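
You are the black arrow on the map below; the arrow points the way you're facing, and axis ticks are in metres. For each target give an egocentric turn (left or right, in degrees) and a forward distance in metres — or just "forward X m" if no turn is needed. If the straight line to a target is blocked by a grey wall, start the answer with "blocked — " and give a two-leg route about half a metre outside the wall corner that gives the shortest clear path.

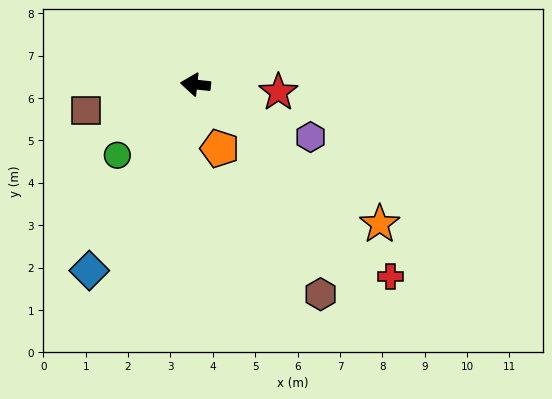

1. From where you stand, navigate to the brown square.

turn left 19°, forward 2.7 m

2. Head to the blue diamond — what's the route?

turn left 66°, forward 5.1 m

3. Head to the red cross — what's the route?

turn left 142°, forward 6.5 m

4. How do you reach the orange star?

turn left 149°, forward 5.5 m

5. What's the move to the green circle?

turn left 48°, forward 2.5 m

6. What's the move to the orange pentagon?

turn left 117°, forward 1.6 m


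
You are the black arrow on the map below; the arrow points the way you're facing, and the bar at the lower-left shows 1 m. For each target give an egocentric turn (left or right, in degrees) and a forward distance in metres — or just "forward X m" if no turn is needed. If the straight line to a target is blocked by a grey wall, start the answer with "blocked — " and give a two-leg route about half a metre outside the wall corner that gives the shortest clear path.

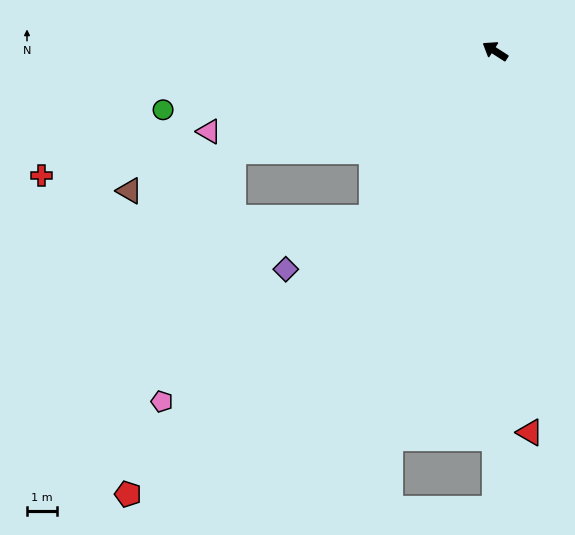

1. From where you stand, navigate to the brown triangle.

turn left 54°, forward 13.1 m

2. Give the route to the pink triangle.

turn left 48°, forward 9.9 m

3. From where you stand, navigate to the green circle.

turn left 43°, forward 11.3 m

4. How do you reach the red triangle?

turn left 128°, forward 12.8 m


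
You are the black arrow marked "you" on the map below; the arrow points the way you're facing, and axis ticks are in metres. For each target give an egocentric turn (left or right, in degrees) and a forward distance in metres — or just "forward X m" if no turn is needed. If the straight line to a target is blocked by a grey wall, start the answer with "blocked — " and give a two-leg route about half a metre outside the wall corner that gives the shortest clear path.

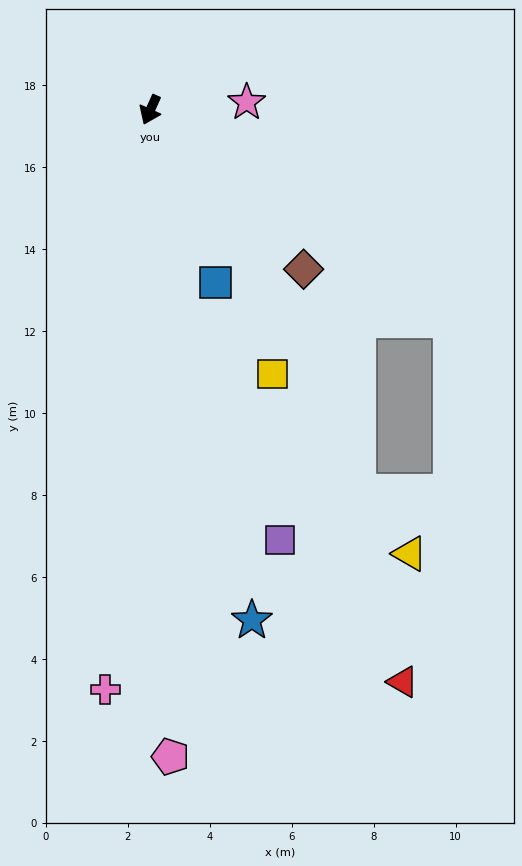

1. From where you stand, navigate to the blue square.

turn left 45°, forward 4.5 m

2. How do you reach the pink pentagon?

turn left 26°, forward 15.8 m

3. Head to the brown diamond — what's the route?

turn left 68°, forward 5.4 m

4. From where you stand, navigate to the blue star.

turn left 35°, forward 12.7 m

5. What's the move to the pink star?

turn left 119°, forward 2.4 m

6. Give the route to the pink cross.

turn left 20°, forward 14.2 m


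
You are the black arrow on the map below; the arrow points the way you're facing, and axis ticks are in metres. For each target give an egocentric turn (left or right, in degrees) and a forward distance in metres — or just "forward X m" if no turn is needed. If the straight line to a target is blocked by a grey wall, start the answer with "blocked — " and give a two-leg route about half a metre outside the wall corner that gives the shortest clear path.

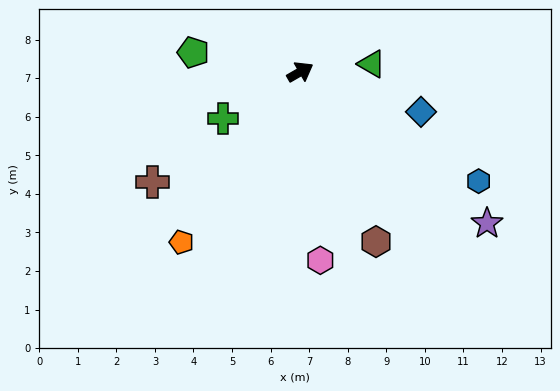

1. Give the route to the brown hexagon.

turn right 96°, forward 4.8 m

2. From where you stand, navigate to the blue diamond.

turn right 48°, forward 3.3 m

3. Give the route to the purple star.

turn right 69°, forward 6.2 m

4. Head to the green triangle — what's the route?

turn right 24°, forward 1.9 m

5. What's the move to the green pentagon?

turn left 140°, forward 2.8 m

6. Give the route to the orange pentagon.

turn right 155°, forward 5.4 m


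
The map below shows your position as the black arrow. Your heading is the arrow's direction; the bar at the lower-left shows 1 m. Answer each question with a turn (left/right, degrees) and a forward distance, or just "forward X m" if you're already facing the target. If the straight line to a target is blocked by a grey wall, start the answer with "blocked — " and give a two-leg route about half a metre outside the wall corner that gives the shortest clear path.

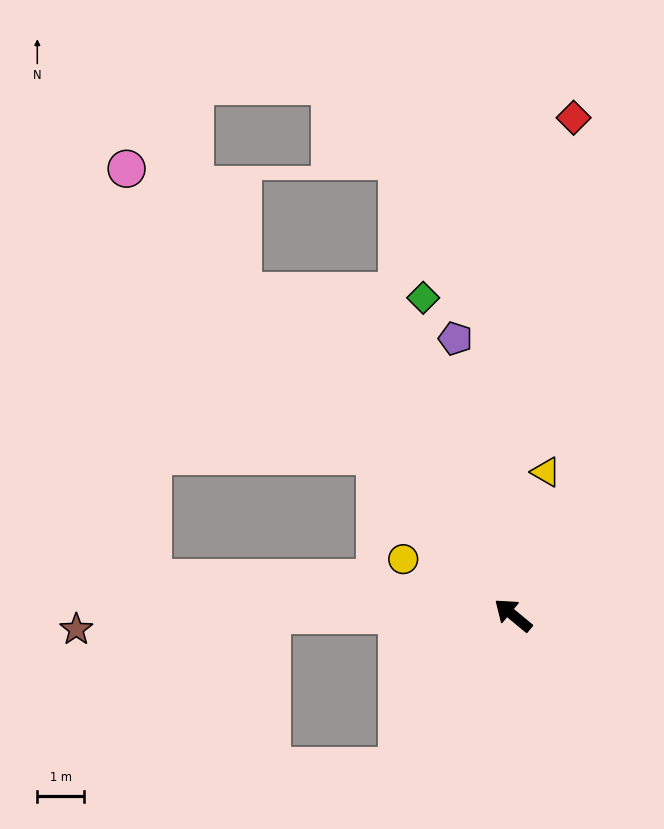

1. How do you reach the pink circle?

turn right 9°, forward 12.6 m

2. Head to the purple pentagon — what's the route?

turn right 39°, forward 6.0 m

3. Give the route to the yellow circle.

turn left 13°, forward 2.6 m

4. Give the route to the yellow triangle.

turn right 63°, forward 3.1 m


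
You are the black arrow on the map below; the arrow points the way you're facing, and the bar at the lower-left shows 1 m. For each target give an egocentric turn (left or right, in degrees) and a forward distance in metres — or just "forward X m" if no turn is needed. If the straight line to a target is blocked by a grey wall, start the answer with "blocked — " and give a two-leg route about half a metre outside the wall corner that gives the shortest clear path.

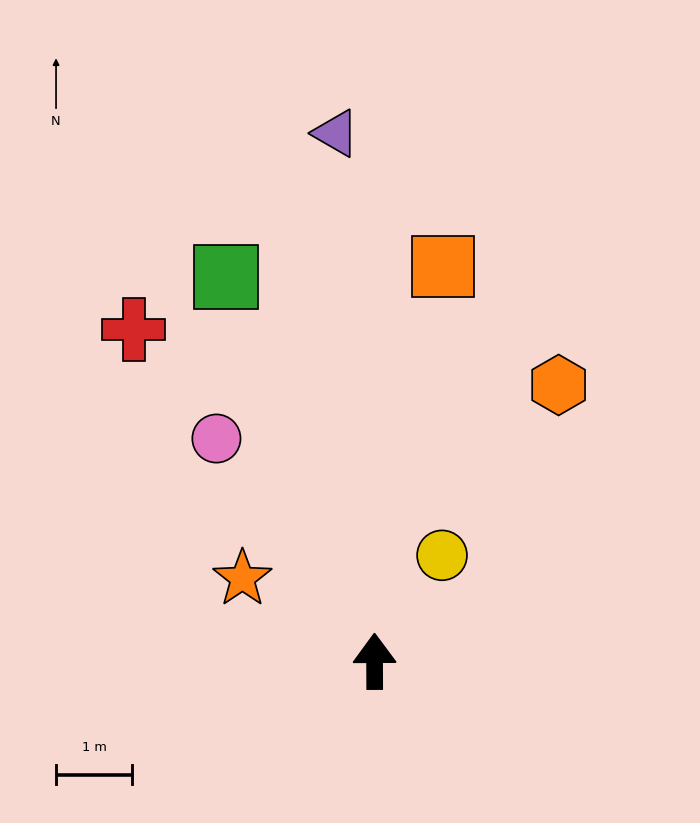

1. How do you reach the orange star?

turn left 58°, forward 2.0 m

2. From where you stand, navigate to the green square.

turn left 21°, forward 5.4 m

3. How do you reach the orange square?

turn right 10°, forward 5.2 m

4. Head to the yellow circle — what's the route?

turn right 33°, forward 1.6 m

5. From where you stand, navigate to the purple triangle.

turn left 4°, forward 6.9 m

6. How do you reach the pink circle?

turn left 35°, forward 3.6 m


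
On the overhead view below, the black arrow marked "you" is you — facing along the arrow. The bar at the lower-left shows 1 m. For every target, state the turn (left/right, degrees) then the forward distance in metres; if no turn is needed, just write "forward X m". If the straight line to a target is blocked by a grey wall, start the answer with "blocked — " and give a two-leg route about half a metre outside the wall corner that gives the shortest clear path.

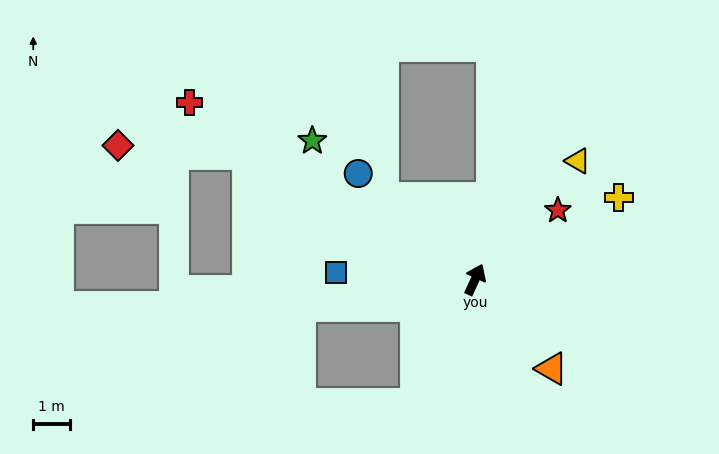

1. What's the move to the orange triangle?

turn right 115°, forward 3.2 m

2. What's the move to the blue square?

turn left 112°, forward 3.8 m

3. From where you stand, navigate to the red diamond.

blocked — turn left 86°, forward 7.0 m, then turn left 25°, forward 3.5 m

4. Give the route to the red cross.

turn left 83°, forward 9.1 m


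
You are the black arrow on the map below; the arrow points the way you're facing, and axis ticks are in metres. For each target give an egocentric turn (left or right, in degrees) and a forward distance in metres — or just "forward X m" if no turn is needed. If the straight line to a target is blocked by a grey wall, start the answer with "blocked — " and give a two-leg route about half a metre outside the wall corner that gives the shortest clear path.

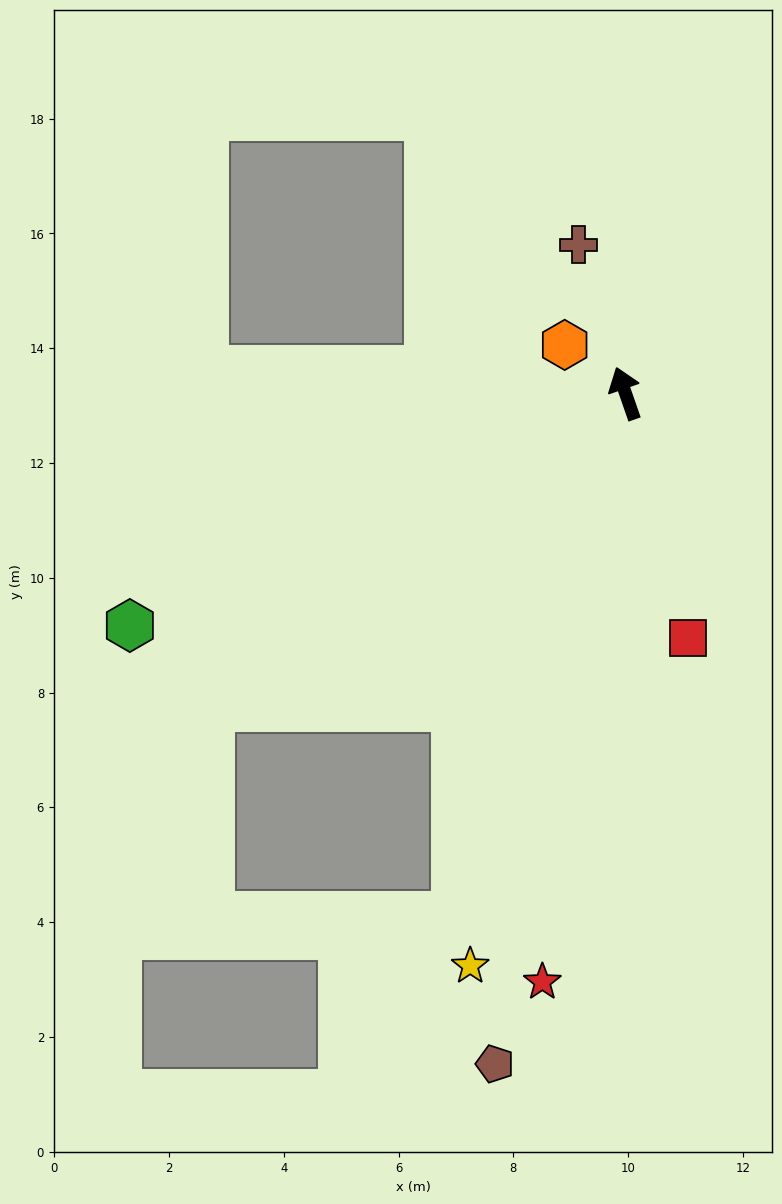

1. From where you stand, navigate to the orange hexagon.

turn left 32°, forward 1.4 m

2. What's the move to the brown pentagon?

turn left 150°, forward 11.9 m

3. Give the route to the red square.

turn left 175°, forward 4.4 m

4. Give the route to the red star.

turn left 153°, forward 10.4 m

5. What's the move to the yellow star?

turn left 146°, forward 10.3 m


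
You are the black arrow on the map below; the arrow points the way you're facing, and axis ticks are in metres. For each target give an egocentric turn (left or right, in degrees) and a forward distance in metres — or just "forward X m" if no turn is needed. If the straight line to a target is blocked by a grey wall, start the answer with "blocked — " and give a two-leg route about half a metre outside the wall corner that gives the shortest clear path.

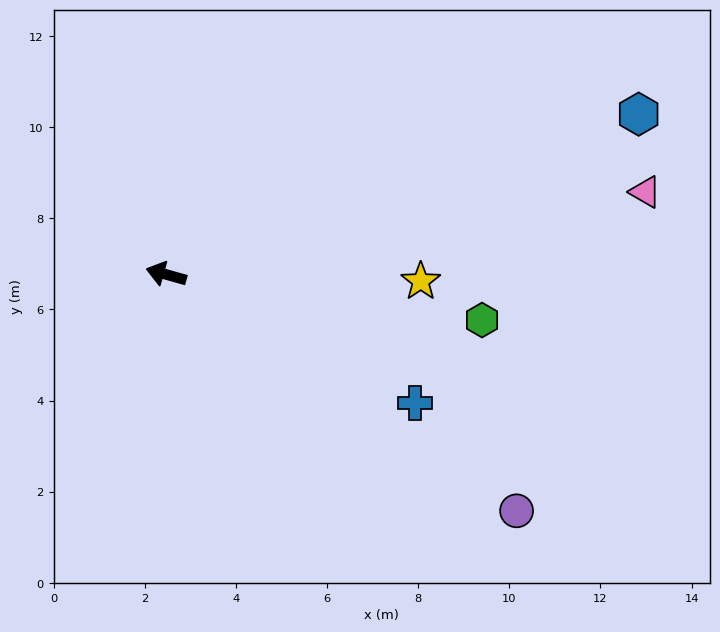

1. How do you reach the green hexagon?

turn right 173°, forward 7.0 m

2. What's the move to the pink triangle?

turn right 155°, forward 10.7 m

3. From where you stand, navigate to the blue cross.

turn left 168°, forward 6.1 m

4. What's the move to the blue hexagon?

turn right 146°, forward 11.0 m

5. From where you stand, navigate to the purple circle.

turn left 162°, forward 9.3 m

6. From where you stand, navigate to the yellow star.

turn right 166°, forward 5.6 m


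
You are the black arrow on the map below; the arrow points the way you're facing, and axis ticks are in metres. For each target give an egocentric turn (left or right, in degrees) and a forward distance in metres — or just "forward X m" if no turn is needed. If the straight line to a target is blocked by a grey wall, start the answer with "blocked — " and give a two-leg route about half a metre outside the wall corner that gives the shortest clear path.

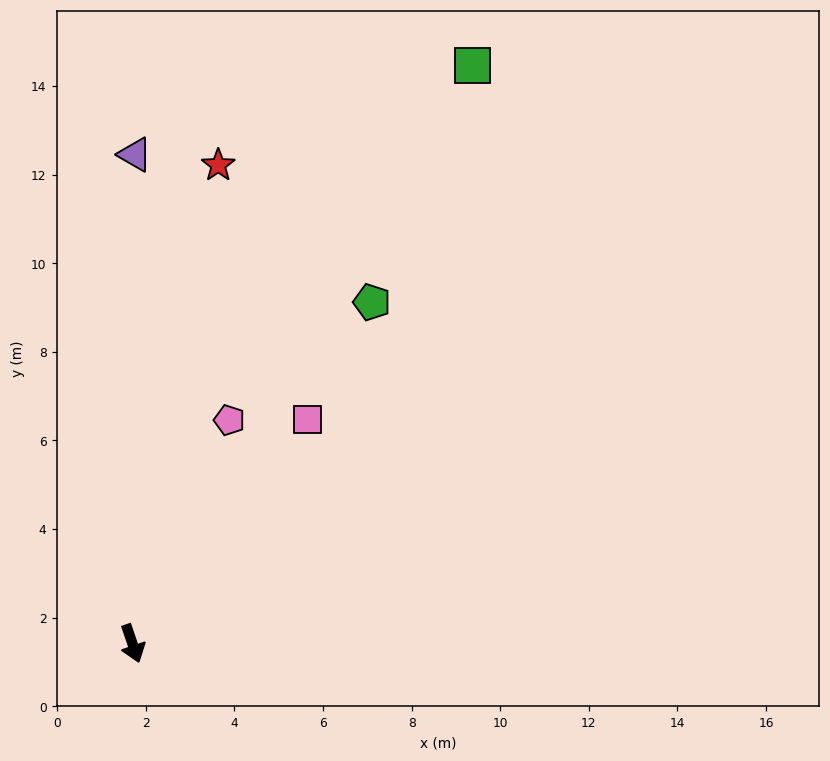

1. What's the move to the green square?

turn left 131°, forward 15.1 m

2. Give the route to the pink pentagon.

turn left 138°, forward 5.5 m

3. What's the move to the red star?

turn left 151°, forward 11.0 m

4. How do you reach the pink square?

turn left 123°, forward 6.4 m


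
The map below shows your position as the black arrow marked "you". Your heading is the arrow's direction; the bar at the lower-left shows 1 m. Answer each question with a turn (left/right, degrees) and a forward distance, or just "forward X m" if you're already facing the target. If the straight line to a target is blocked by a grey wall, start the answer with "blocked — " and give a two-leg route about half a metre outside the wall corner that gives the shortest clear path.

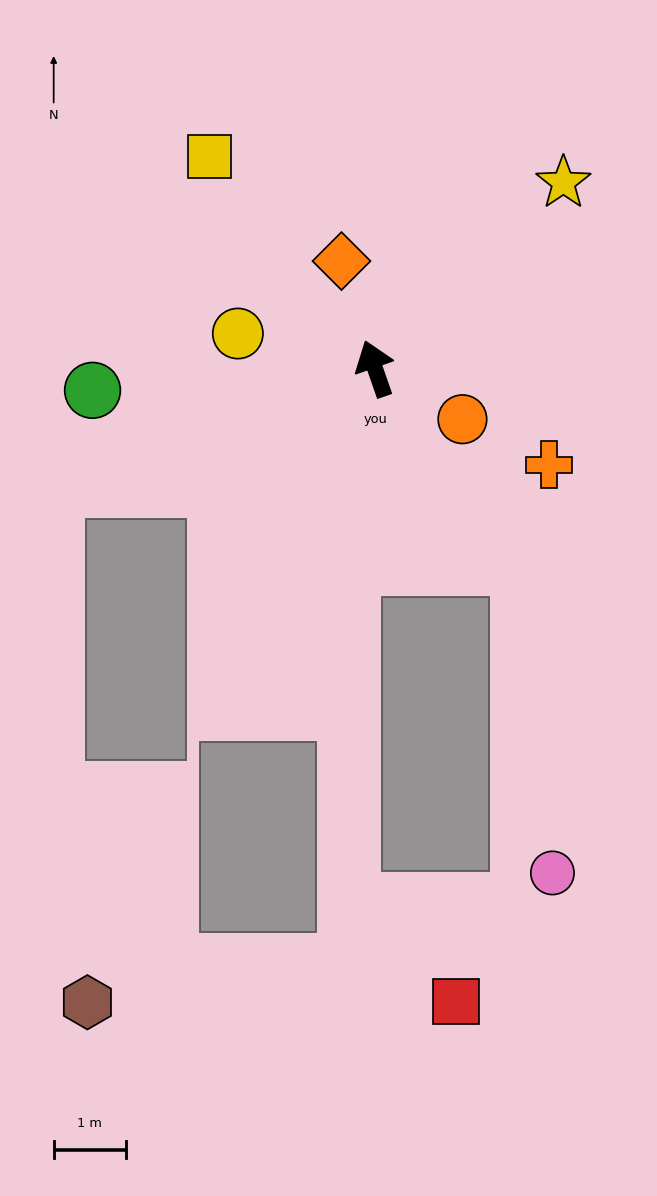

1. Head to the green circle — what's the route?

turn left 75°, forward 3.9 m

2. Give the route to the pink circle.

blocked — turn right 162°, forward 3.4 m, then turn right 31°, forward 4.3 m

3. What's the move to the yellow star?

turn right 65°, forward 3.7 m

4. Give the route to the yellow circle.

turn left 56°, forward 2.0 m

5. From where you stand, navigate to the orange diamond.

forward 1.6 m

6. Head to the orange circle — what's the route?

turn right 139°, forward 1.4 m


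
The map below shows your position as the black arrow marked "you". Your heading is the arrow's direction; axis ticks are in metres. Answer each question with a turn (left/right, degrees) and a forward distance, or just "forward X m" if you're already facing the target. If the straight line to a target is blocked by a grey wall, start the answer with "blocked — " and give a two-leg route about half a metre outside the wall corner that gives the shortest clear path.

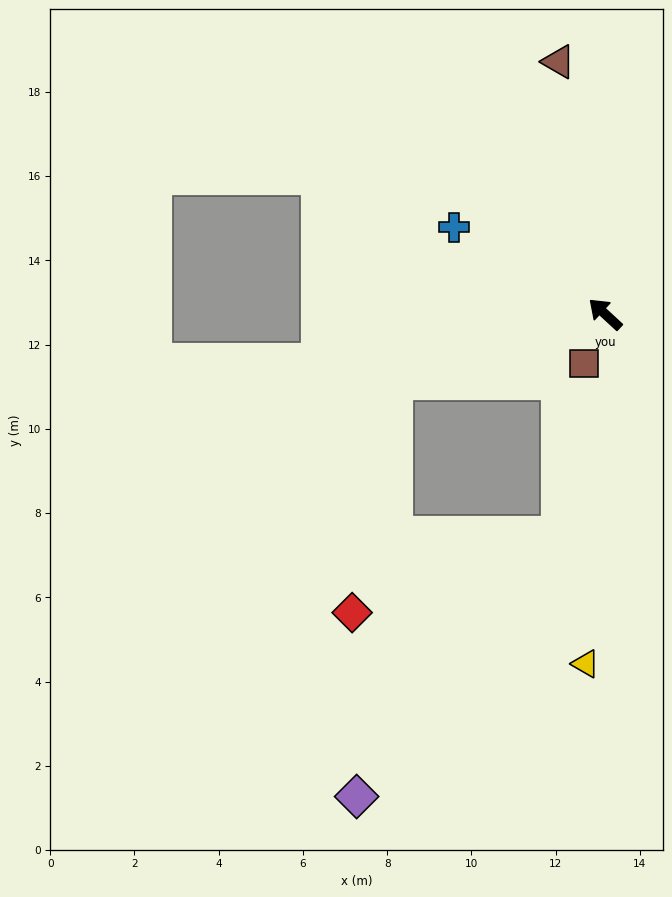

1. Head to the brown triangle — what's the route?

turn right 37°, forward 6.1 m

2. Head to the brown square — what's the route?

turn left 109°, forward 1.3 m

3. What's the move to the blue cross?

turn left 13°, forward 4.1 m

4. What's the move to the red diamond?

blocked — turn left 61°, forward 5.3 m, then turn left 61°, forward 5.6 m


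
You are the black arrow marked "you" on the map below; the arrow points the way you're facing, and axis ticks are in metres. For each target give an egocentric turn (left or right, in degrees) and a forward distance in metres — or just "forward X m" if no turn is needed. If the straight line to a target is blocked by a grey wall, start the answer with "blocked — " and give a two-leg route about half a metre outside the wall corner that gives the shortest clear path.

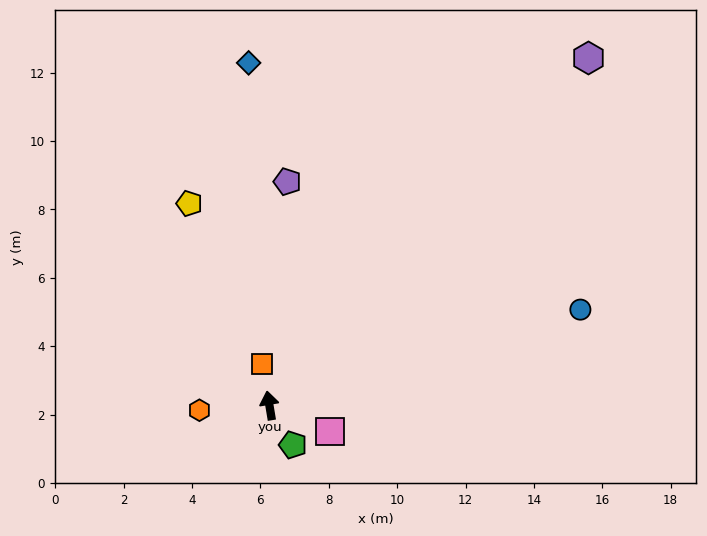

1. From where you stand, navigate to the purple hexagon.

turn right 52°, forward 13.8 m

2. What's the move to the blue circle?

turn right 82°, forward 9.5 m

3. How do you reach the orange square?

forward 1.2 m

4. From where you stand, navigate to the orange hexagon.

turn left 84°, forward 2.1 m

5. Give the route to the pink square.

turn right 123°, forward 1.9 m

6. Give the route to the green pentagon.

turn right 159°, forward 1.3 m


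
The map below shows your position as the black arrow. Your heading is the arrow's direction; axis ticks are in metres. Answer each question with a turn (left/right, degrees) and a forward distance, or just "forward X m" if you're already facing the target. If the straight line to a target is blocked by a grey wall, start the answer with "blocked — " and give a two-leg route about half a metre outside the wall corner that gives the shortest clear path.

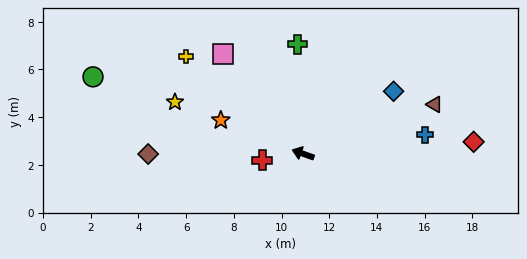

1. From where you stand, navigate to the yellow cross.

turn right 20°, forward 6.4 m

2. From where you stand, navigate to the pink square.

turn right 32°, forward 5.4 m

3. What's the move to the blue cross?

turn right 151°, forward 5.2 m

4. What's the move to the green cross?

turn right 67°, forward 4.6 m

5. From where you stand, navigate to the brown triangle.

turn right 140°, forward 5.9 m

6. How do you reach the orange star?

turn right 3°, forward 3.7 m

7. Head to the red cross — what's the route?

turn left 29°, forward 1.7 m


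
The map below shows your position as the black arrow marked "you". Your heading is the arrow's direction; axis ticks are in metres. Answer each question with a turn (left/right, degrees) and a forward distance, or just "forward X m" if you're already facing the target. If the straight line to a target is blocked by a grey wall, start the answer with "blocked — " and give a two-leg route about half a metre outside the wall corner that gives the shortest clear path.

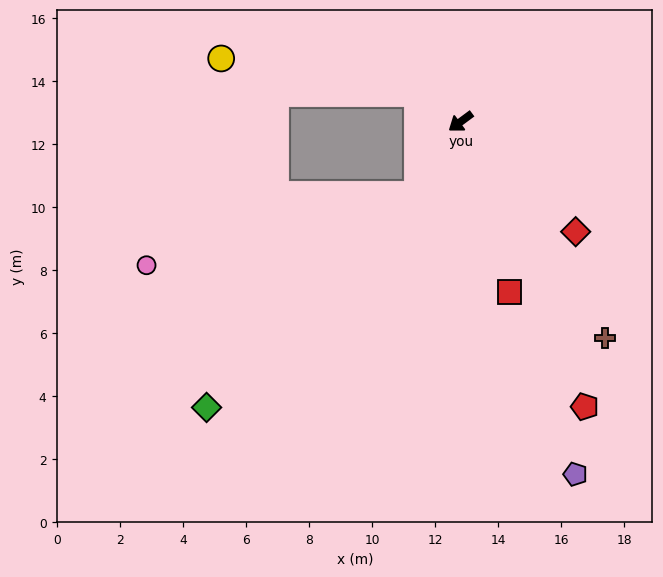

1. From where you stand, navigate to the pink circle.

blocked — turn left 22°, forward 2.7 m, then turn right 44°, forward 8.9 m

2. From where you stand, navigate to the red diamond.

turn left 100°, forward 5.1 m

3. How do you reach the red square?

turn left 70°, forward 5.6 m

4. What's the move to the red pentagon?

turn left 77°, forward 9.9 m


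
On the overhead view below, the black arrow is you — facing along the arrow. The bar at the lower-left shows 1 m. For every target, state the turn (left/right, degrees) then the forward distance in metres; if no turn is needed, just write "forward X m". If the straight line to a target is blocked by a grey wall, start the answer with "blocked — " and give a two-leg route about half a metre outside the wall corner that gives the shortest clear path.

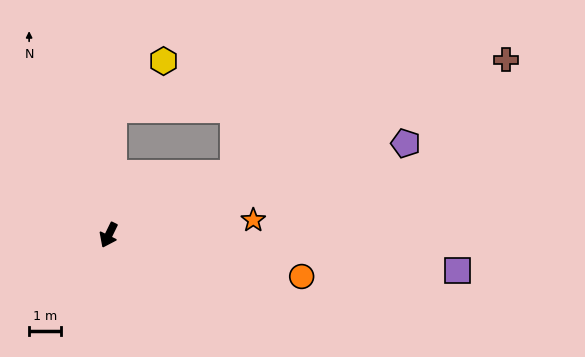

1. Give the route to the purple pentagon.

turn left 133°, forward 9.8 m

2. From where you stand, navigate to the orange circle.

turn left 104°, forward 6.2 m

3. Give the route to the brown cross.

turn left 140°, forward 13.7 m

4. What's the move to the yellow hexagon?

blocked — turn right 157°, forward 4.0 m, then turn right 42°, forward 2.2 m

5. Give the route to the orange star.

turn left 122°, forward 4.6 m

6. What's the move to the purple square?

turn left 110°, forward 11.0 m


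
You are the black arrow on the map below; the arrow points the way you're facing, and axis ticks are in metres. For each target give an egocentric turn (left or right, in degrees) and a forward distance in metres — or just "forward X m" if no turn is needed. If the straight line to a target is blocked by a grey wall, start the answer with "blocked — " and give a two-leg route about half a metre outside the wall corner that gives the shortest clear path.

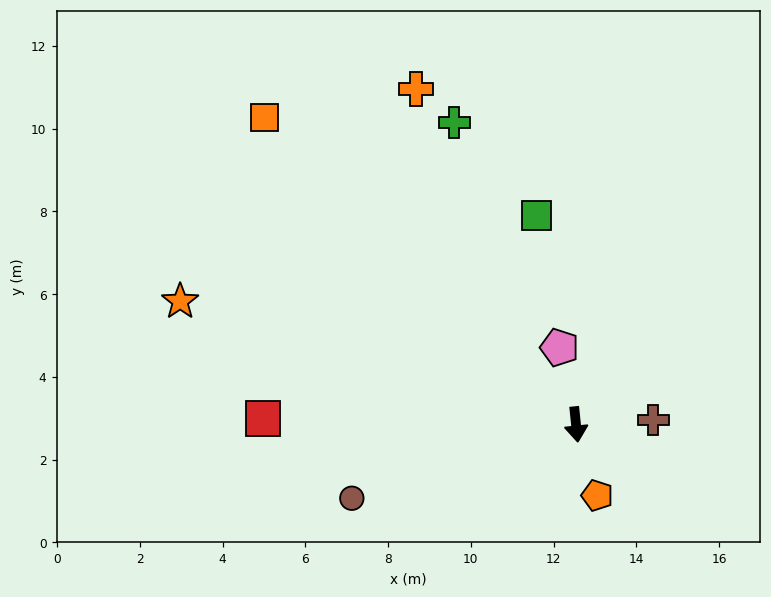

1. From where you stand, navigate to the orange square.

turn right 140°, forward 10.6 m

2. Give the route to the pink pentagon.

turn right 174°, forward 1.9 m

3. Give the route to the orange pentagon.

turn left 11°, forward 1.8 m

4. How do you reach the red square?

turn right 97°, forward 7.6 m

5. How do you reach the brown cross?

turn left 88°, forward 1.9 m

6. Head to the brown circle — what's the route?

turn right 78°, forward 5.7 m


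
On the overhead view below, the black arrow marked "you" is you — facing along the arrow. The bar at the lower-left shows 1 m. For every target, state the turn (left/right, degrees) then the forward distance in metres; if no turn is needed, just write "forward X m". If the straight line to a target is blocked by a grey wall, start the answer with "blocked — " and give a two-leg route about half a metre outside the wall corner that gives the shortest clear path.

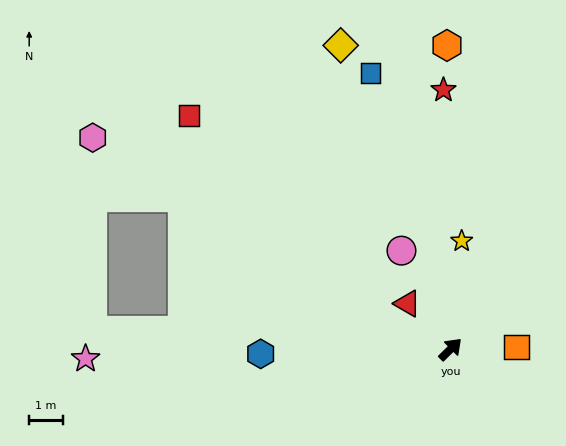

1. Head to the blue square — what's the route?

turn left 62°, forward 8.5 m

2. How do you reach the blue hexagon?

turn left 137°, forward 5.6 m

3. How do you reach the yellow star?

turn left 40°, forward 3.2 m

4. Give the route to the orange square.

turn right 43°, forward 2.0 m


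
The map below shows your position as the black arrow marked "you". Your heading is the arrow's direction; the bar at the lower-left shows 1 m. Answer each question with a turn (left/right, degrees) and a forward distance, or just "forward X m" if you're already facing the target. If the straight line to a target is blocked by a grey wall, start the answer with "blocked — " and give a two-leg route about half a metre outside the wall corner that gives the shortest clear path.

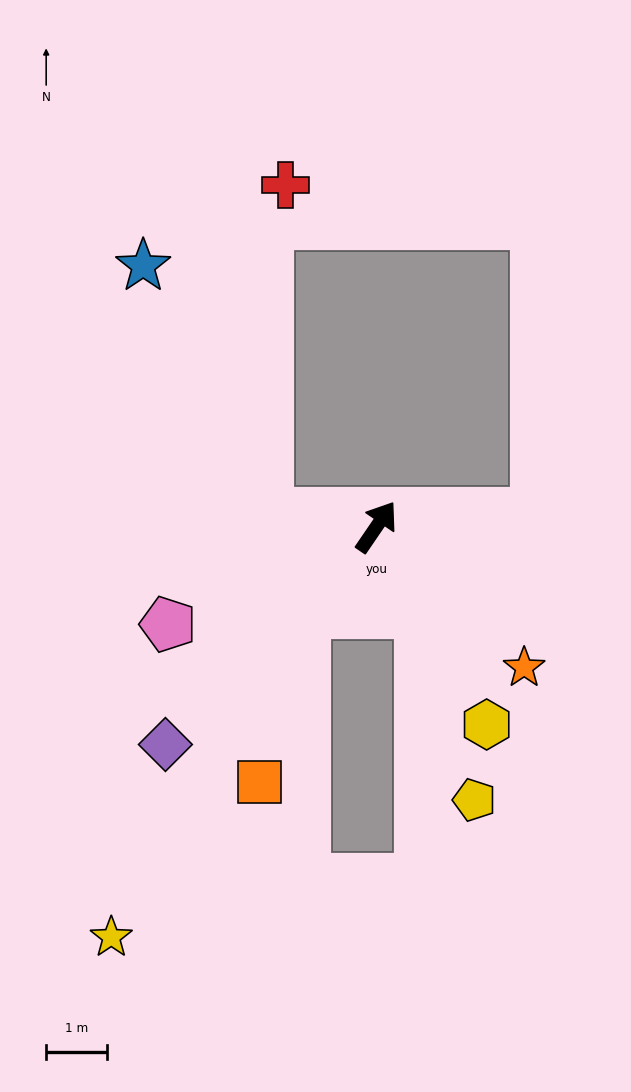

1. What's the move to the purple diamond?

turn left 170°, forward 5.0 m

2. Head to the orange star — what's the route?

turn right 99°, forward 3.3 m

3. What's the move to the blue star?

blocked — turn left 117°, forward 1.8 m, then turn right 56°, forward 4.5 m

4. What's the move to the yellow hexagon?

turn right 117°, forward 3.7 m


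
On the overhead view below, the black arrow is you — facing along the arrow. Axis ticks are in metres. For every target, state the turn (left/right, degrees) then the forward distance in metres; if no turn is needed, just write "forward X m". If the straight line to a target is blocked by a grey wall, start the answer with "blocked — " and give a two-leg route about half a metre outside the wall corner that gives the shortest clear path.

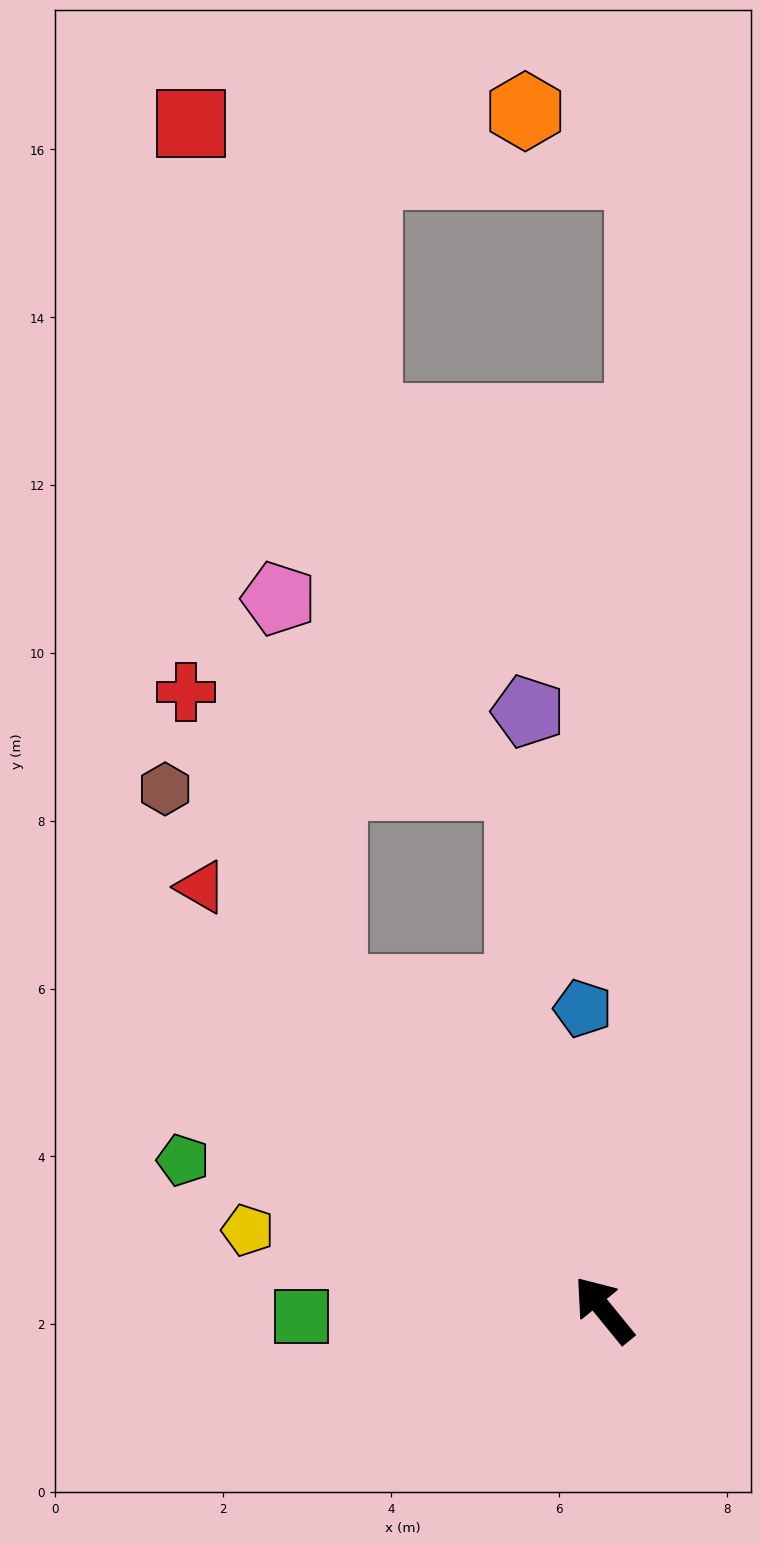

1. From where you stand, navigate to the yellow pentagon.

turn left 38°, forward 4.3 m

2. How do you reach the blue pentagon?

turn right 35°, forward 3.6 m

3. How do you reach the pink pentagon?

blocked — forward 5.0 m, then turn right 32°, forward 4.7 m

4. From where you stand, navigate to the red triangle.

turn left 4°, forward 7.0 m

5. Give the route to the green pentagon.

turn left 31°, forward 5.3 m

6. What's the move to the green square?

turn left 52°, forward 3.6 m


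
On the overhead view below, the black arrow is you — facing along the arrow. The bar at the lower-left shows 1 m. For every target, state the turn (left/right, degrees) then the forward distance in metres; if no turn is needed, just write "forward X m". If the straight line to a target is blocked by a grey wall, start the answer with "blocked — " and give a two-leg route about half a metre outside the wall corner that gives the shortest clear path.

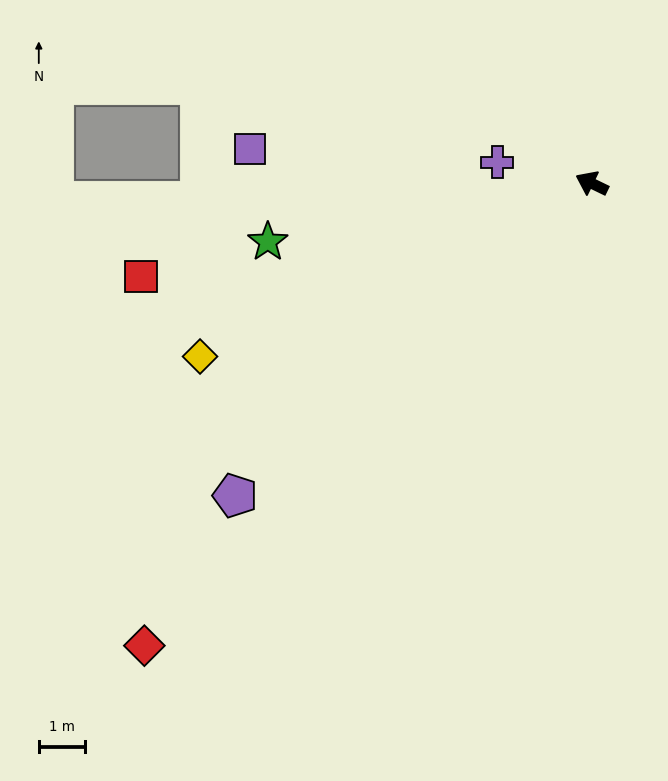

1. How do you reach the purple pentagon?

turn left 67°, forward 10.2 m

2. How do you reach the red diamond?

turn left 72°, forward 13.8 m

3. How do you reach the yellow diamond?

turn left 50°, forward 9.2 m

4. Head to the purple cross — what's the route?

turn left 13°, forward 2.1 m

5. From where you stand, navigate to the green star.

turn left 36°, forward 7.1 m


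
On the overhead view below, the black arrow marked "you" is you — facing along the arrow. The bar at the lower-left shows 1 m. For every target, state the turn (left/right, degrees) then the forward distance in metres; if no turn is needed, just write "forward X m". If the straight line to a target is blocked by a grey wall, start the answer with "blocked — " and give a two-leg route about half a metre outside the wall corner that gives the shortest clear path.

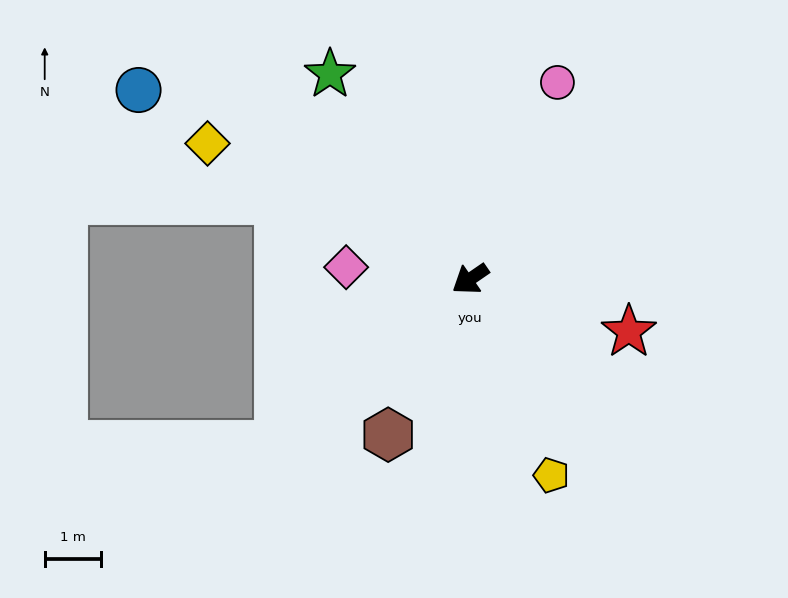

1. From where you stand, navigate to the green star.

turn right 90°, forward 4.4 m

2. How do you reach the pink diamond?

turn right 40°, forward 2.2 m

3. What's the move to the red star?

turn left 127°, forward 3.0 m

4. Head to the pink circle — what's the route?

turn right 148°, forward 3.8 m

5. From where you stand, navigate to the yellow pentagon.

turn left 78°, forward 3.8 m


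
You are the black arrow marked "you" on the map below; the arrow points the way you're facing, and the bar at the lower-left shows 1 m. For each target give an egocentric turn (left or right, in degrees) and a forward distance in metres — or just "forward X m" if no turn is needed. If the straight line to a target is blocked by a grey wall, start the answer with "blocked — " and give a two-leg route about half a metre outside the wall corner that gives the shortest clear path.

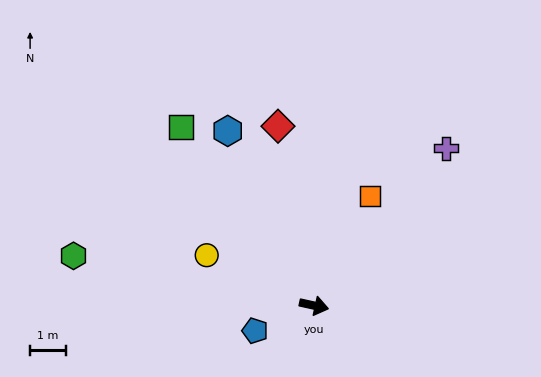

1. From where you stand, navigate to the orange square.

turn left 76°, forward 3.5 m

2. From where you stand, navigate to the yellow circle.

turn left 167°, forward 3.3 m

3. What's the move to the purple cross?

turn left 63°, forward 5.8 m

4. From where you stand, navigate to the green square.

turn left 139°, forward 6.3 m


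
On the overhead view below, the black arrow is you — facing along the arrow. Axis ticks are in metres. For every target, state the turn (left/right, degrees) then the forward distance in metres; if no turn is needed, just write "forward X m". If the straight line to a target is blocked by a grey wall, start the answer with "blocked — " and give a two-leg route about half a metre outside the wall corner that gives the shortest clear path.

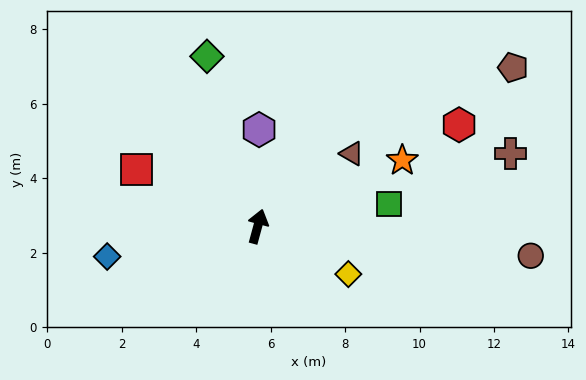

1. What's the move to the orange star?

turn right 50°, forward 4.3 m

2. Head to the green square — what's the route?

turn right 65°, forward 3.6 m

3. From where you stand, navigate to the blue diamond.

turn left 117°, forward 4.1 m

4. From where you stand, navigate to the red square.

turn left 80°, forward 3.6 m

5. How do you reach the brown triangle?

turn right 37°, forward 3.2 m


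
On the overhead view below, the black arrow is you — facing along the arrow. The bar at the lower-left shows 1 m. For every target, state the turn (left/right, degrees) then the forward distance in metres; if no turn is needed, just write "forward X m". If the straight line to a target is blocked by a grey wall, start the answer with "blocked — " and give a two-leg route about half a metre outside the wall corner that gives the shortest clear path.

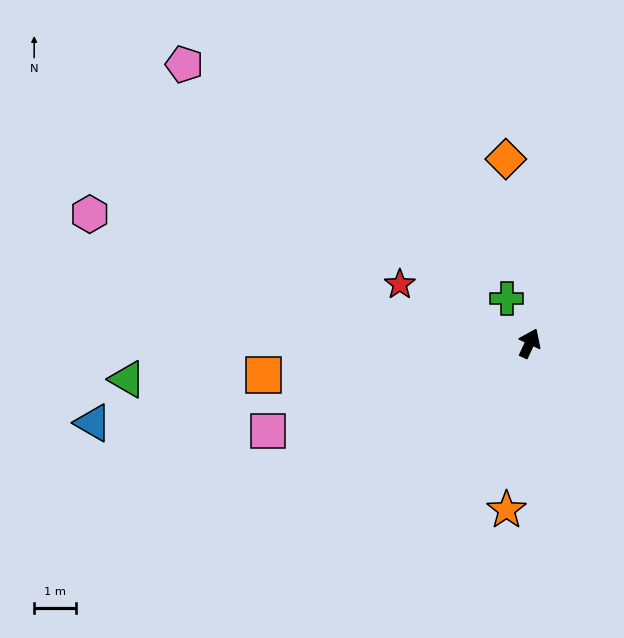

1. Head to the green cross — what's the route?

turn left 52°, forward 1.2 m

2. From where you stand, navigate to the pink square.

turn left 133°, forward 6.6 m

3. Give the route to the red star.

turn left 91°, forward 3.4 m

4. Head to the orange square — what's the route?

turn left 122°, forward 6.4 m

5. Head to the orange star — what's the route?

turn right 163°, forward 4.0 m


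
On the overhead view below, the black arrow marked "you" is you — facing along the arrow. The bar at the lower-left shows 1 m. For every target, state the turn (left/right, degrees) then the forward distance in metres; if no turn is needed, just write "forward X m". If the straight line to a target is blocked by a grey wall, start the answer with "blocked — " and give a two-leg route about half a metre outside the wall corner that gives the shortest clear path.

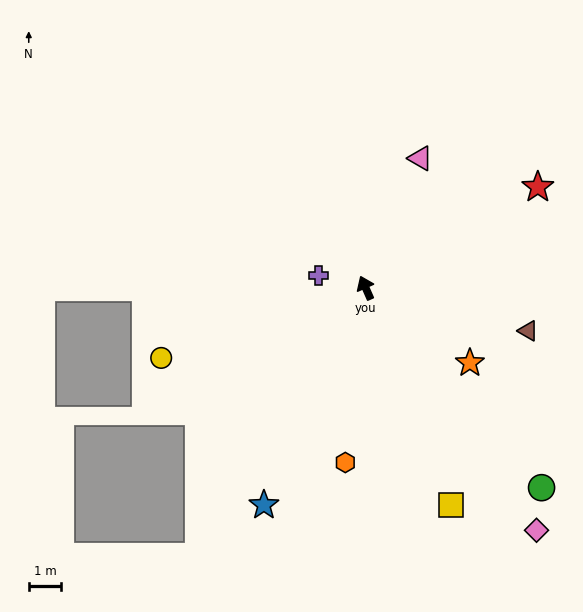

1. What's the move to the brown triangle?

turn right 129°, forward 5.2 m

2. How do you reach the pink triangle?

turn right 47°, forward 4.4 m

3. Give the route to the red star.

turn right 83°, forward 6.2 m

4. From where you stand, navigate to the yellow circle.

turn left 85°, forward 6.7 m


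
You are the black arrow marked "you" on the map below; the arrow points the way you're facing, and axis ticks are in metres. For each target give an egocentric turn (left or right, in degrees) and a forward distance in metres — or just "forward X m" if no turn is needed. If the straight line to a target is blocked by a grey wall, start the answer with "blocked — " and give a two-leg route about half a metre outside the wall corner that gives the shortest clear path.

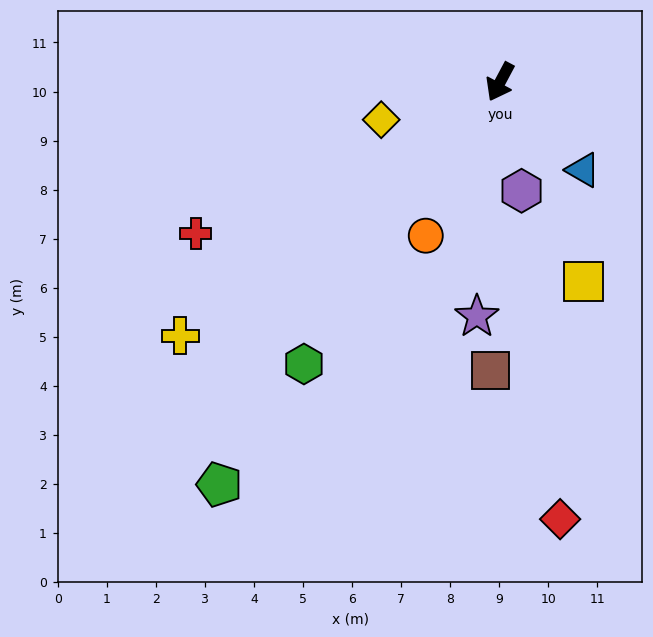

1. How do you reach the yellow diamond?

turn right 44°, forward 2.5 m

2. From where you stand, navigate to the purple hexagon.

turn left 39°, forward 2.3 m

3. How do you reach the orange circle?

turn left 2°, forward 3.5 m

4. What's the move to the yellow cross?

turn right 23°, forward 8.3 m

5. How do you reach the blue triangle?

turn left 71°, forward 2.5 m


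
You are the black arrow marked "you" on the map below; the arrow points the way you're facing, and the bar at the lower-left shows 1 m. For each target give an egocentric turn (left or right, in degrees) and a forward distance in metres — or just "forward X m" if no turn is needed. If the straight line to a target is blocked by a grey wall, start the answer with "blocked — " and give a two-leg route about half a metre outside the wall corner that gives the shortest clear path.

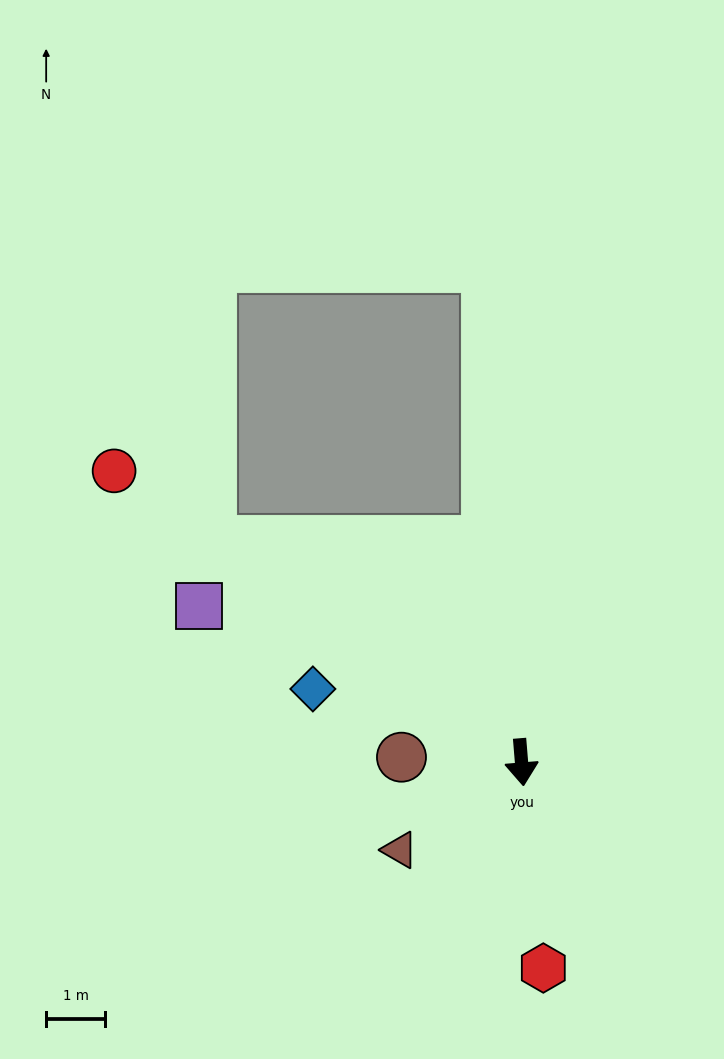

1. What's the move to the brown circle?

turn right 97°, forward 2.0 m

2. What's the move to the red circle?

turn right 130°, forward 8.5 m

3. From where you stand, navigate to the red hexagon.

forward 3.5 m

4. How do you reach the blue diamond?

turn right 114°, forward 3.8 m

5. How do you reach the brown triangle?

turn right 59°, forward 2.5 m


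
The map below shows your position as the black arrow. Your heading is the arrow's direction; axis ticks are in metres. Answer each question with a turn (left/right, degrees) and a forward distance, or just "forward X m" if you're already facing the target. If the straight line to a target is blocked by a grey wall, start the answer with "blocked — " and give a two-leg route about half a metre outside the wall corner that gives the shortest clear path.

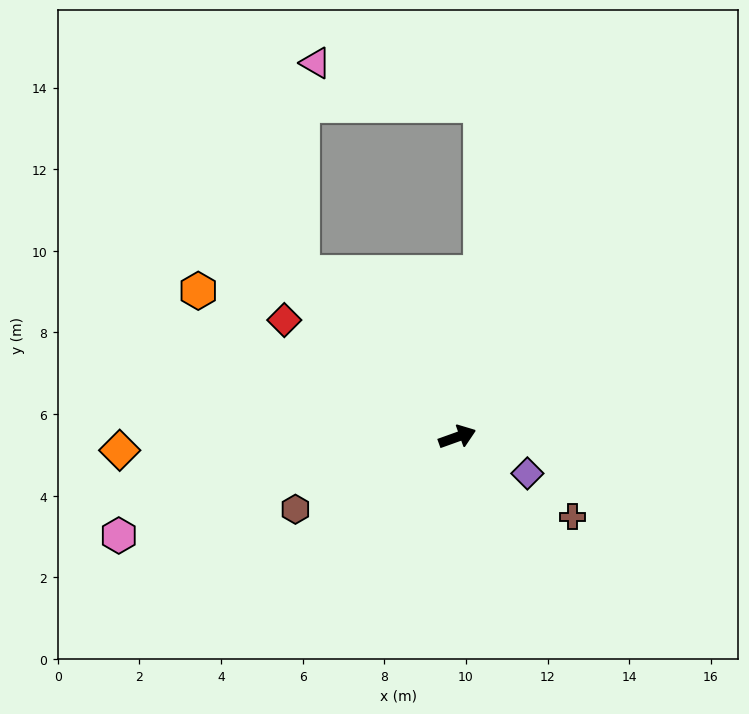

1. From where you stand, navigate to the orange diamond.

turn left 163°, forward 8.3 m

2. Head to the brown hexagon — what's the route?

turn right 176°, forward 4.3 m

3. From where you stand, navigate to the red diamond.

turn left 126°, forward 5.1 m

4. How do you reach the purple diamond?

turn right 47°, forward 1.9 m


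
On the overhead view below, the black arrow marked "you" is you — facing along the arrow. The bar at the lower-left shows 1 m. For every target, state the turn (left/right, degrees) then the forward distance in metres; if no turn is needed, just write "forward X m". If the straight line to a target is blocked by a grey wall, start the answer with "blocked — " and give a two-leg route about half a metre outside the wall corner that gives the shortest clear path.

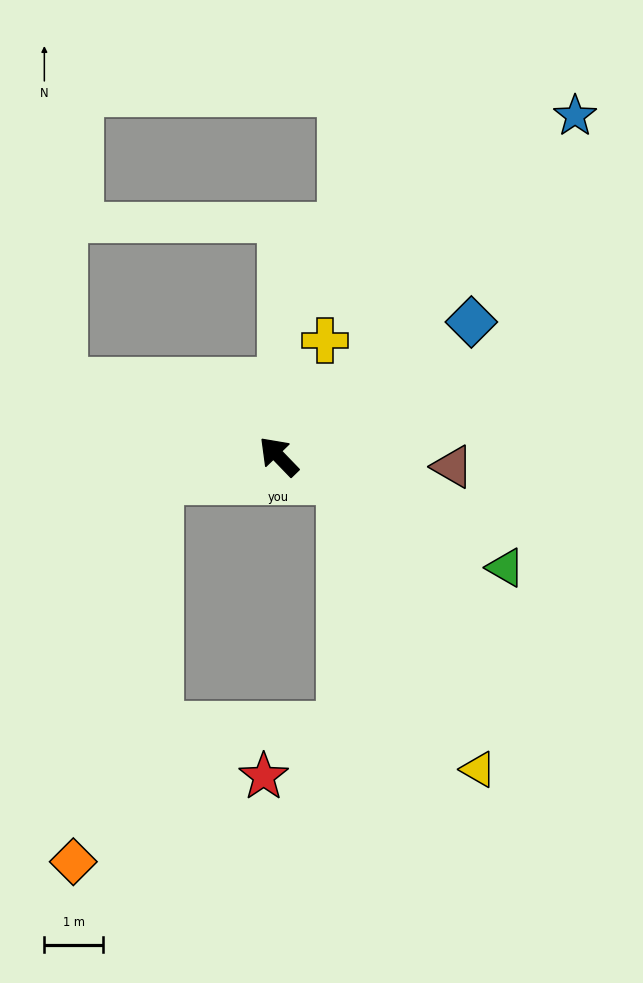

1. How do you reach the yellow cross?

turn right 66°, forward 2.1 m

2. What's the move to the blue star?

turn right 85°, forward 7.7 m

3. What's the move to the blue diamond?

turn right 99°, forward 4.0 m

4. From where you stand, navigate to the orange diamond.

blocked — turn left 57°, forward 2.1 m, then turn left 66°, forward 6.7 m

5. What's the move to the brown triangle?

turn right 137°, forward 3.0 m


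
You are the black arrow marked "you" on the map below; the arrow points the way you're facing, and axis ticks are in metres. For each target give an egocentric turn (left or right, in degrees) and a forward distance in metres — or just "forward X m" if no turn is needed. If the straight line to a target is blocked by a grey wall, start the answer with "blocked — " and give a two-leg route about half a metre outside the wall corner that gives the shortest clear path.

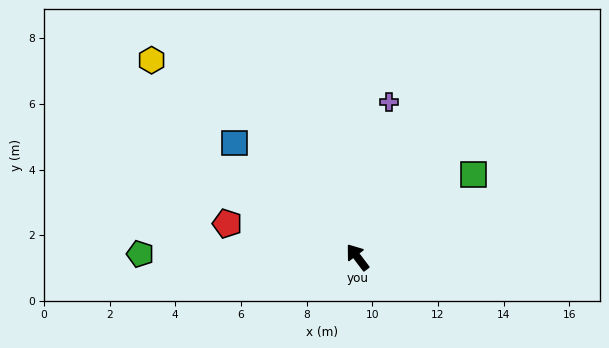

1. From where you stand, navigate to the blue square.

turn left 10°, forward 5.1 m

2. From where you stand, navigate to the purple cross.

turn right 49°, forward 4.8 m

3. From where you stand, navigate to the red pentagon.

turn left 39°, forward 4.1 m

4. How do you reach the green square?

turn right 92°, forward 4.3 m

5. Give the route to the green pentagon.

turn left 52°, forward 6.6 m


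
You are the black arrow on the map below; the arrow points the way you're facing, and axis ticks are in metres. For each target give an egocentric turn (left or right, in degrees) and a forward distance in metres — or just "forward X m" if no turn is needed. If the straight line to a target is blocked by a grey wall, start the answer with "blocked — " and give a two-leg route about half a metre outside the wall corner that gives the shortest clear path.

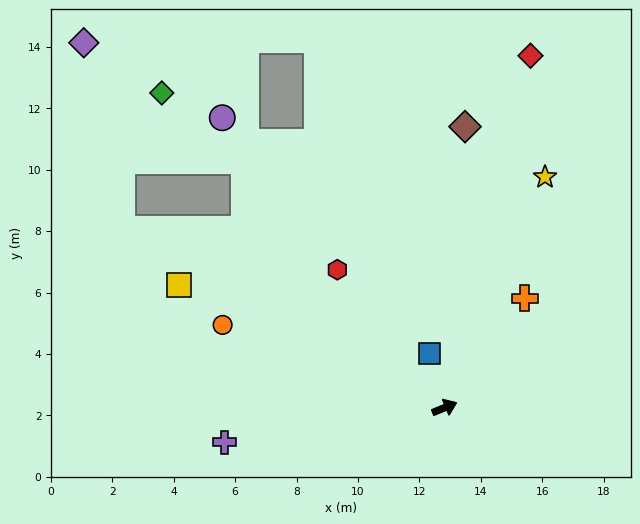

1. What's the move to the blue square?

turn left 84°, forward 1.8 m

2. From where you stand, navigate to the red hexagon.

turn left 105°, forward 5.7 m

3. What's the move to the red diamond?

turn left 54°, forward 11.8 m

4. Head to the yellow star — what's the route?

turn left 44°, forward 8.2 m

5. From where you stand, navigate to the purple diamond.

blocked — turn left 129°, forward 12.0 m, then turn right 50°, forward 6.2 m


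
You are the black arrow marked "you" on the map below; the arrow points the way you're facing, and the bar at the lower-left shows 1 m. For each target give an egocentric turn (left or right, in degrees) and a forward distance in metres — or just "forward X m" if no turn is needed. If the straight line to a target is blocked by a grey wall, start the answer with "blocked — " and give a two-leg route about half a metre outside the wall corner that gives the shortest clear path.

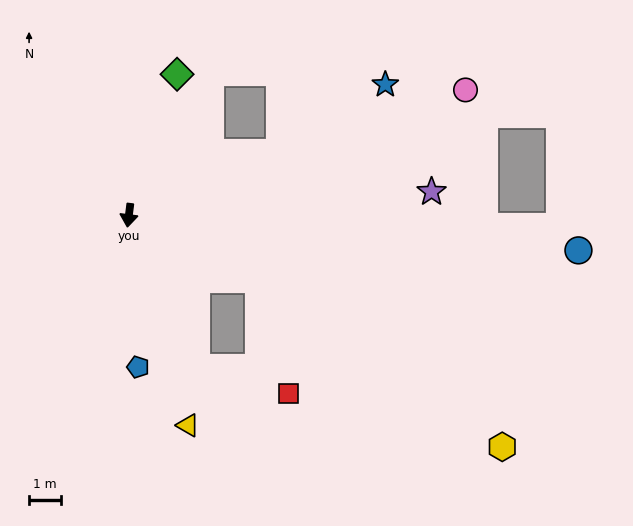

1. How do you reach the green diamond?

turn left 168°, forward 4.6 m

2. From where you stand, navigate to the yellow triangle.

turn left 23°, forward 6.8 m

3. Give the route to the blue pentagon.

turn left 11°, forward 4.7 m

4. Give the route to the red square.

blocked — turn left 31°, forward 5.2 m, then turn left 50°, forward 3.0 m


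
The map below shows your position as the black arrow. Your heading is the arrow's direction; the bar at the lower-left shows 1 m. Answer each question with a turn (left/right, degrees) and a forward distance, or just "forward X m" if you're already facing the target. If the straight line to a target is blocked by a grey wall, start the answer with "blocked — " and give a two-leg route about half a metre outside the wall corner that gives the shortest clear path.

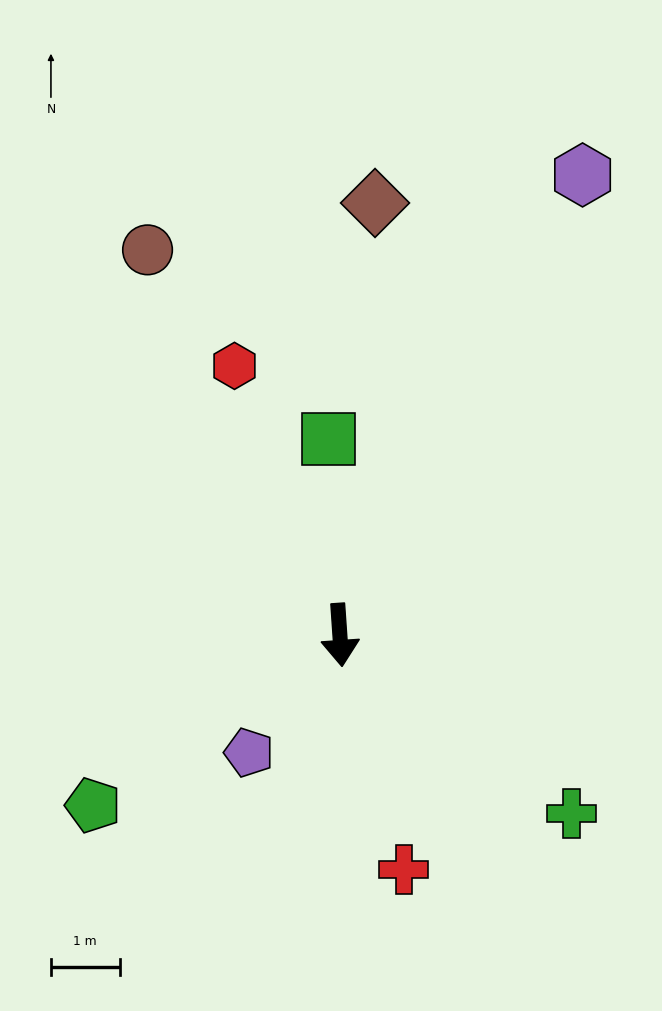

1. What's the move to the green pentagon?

turn right 59°, forward 4.4 m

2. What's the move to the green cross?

turn left 48°, forward 4.3 m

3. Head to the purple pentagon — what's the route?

turn right 42°, forward 2.2 m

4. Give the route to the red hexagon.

turn right 163°, forward 4.2 m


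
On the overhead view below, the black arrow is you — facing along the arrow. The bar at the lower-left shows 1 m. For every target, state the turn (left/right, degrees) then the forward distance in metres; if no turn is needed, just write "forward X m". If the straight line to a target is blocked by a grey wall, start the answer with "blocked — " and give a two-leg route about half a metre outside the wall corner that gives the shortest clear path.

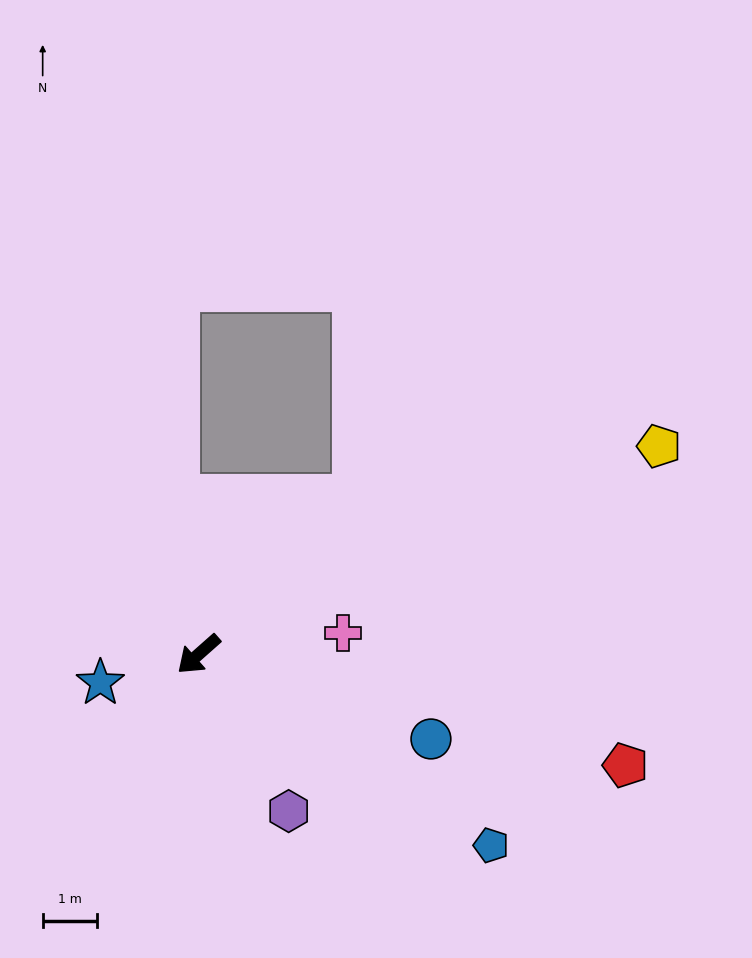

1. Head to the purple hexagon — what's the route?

turn left 78°, forward 3.3 m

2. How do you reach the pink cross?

turn left 147°, forward 2.7 m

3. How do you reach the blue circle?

turn left 118°, forward 4.5 m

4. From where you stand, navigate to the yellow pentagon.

turn left 163°, forward 9.3 m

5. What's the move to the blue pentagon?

turn left 105°, forward 6.4 m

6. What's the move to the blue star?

turn right 25°, forward 1.9 m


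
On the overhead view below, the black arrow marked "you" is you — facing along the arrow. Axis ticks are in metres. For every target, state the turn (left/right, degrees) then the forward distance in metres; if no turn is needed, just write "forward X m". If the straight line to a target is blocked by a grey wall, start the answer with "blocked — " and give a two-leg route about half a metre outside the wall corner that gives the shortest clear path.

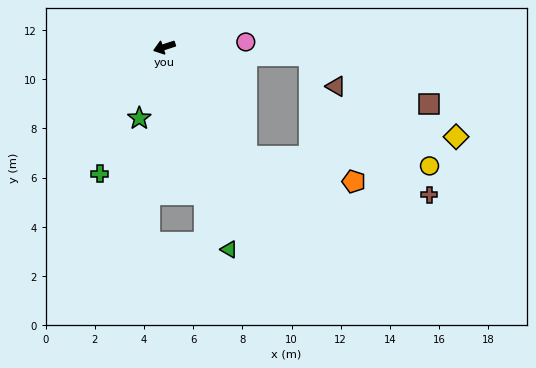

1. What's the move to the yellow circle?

blocked — turn left 109°, forward 5.6 m, then turn left 50°, forward 7.4 m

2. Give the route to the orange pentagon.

blocked — turn left 109°, forward 5.6 m, then turn left 40°, forward 4.5 m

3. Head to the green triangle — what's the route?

turn left 90°, forward 8.6 m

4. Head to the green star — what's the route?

turn left 52°, forward 3.1 m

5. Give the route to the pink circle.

turn left 165°, forward 3.3 m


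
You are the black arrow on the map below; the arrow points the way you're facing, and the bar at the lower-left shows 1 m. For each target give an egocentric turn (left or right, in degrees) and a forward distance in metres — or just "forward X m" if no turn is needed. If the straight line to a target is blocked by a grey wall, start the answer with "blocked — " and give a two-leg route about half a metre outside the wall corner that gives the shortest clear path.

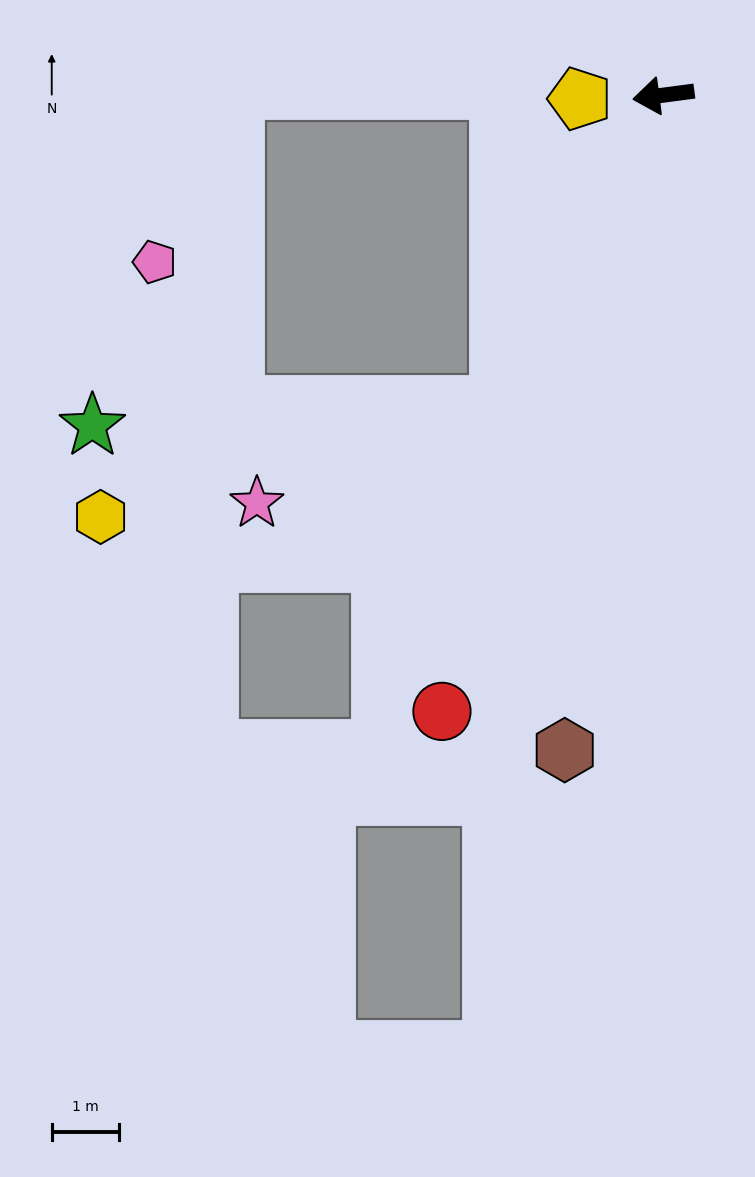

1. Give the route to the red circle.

turn left 63°, forward 9.7 m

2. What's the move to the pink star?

blocked — turn left 54°, forward 5.2 m, then turn right 39°, forward 3.9 m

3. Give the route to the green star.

blocked — turn left 54°, forward 5.2 m, then turn right 59°, forward 6.0 m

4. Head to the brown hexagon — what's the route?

turn left 74°, forward 9.8 m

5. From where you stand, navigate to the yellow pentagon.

turn right 5°, forward 1.2 m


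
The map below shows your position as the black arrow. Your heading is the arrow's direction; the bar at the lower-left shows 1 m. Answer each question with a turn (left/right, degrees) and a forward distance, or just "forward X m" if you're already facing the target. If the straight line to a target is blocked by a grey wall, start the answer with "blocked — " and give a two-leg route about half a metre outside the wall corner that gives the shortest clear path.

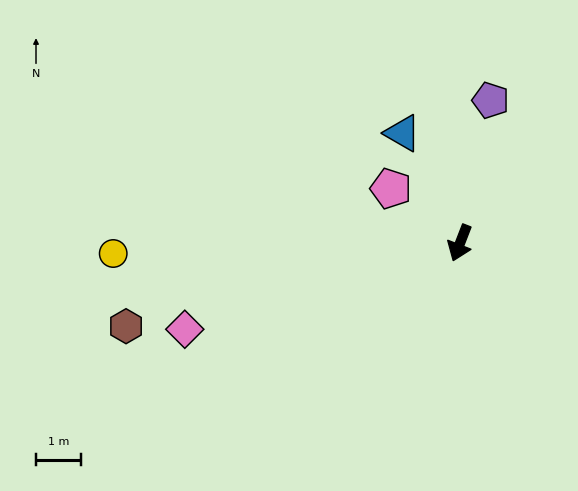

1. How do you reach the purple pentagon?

turn right 171°, forward 3.2 m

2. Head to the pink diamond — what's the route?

turn right 51°, forward 6.4 m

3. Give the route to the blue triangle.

turn right 131°, forward 2.7 m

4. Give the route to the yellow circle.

turn right 67°, forward 7.7 m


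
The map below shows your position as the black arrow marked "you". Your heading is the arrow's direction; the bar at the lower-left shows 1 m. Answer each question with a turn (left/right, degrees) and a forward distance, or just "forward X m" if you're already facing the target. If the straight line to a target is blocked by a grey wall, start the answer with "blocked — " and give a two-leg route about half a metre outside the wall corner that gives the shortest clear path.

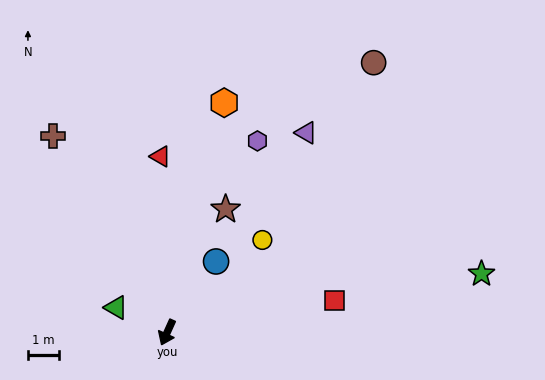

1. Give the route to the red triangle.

turn right 154°, forward 5.7 m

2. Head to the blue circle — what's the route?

turn left 170°, forward 2.8 m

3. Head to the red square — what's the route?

turn left 125°, forward 5.5 m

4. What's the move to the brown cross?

turn right 126°, forward 7.3 m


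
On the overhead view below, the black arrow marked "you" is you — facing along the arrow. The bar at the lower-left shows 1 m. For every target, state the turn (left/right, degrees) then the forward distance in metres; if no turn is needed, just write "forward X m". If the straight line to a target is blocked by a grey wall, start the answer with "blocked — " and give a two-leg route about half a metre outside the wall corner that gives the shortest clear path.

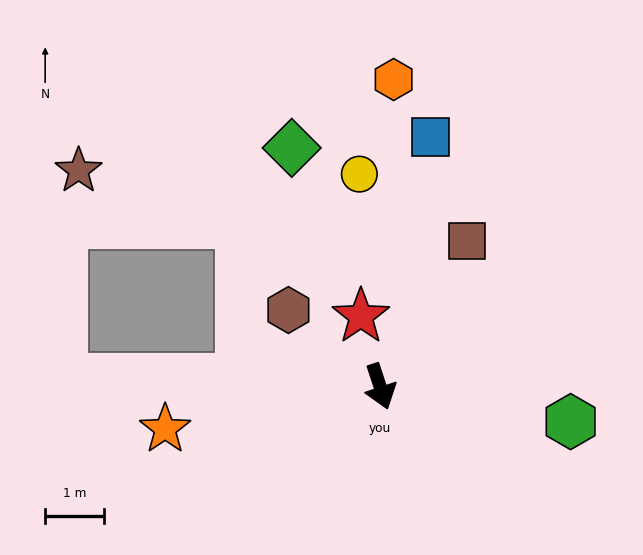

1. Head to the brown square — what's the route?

turn left 131°, forward 2.9 m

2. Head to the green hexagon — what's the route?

turn left 61°, forward 3.3 m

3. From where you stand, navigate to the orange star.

turn right 97°, forward 3.7 m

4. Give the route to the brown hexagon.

turn right 148°, forward 2.0 m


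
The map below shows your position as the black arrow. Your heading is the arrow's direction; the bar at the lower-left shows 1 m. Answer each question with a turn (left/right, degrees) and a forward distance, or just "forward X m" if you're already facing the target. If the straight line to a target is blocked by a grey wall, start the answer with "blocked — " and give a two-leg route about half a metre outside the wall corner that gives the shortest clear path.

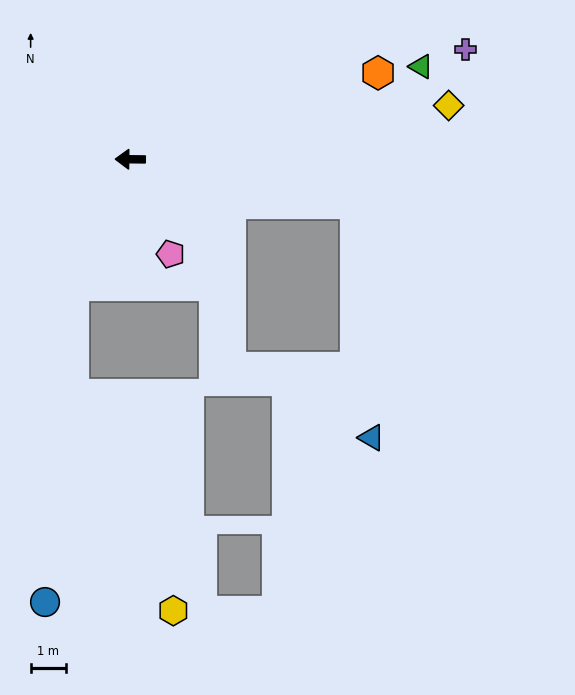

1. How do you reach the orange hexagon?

turn right 160°, forward 7.4 m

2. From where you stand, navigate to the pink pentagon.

turn left 114°, forward 2.9 m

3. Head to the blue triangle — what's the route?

blocked — turn left 169°, forward 6.4 m, then turn right 74°, forward 6.6 m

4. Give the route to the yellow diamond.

turn right 170°, forward 9.0 m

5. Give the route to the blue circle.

blocked — turn left 67°, forward 3.9 m, then turn left 18°, forward 8.9 m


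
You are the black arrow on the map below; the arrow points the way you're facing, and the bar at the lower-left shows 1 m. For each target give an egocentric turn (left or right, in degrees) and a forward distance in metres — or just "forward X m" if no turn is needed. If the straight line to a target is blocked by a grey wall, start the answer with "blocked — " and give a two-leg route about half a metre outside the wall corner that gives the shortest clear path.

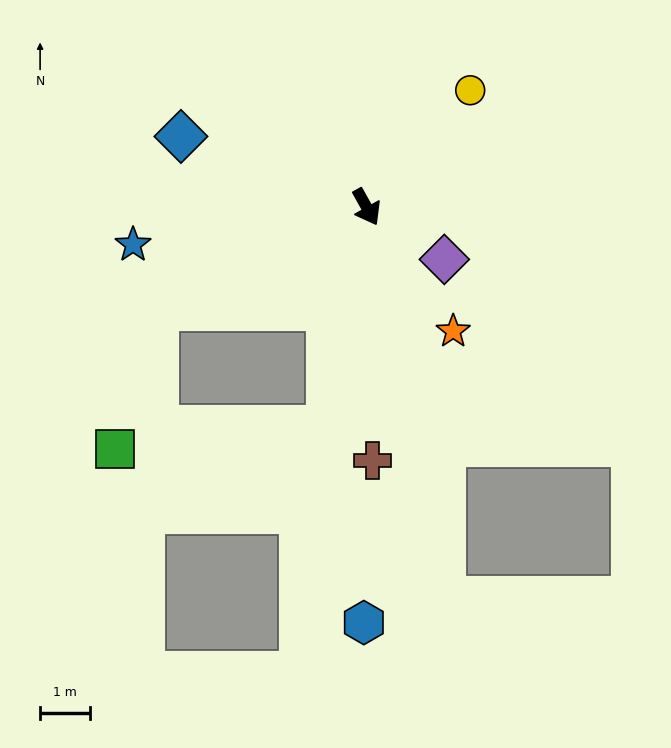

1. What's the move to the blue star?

turn right 110°, forward 4.7 m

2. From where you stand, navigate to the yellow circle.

turn left 109°, forward 3.1 m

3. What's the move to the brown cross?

turn right 28°, forward 5.0 m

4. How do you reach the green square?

blocked — turn right 93°, forward 4.6 m, then turn left 47°, forward 2.9 m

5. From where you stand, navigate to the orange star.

turn left 6°, forward 3.0 m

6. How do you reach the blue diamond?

turn right 140°, forward 3.9 m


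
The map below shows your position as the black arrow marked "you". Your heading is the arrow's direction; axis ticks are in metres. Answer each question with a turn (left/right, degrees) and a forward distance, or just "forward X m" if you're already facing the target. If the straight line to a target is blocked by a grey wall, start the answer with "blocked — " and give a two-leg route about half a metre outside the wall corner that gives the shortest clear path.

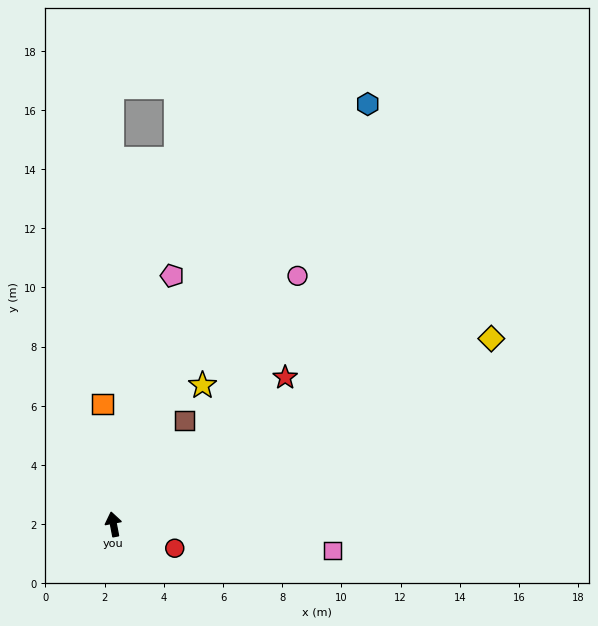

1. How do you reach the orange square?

turn right 6°, forward 4.1 m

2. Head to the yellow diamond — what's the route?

turn right 75°, forward 14.2 m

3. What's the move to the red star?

turn right 60°, forward 7.6 m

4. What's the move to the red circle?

turn right 122°, forward 2.2 m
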